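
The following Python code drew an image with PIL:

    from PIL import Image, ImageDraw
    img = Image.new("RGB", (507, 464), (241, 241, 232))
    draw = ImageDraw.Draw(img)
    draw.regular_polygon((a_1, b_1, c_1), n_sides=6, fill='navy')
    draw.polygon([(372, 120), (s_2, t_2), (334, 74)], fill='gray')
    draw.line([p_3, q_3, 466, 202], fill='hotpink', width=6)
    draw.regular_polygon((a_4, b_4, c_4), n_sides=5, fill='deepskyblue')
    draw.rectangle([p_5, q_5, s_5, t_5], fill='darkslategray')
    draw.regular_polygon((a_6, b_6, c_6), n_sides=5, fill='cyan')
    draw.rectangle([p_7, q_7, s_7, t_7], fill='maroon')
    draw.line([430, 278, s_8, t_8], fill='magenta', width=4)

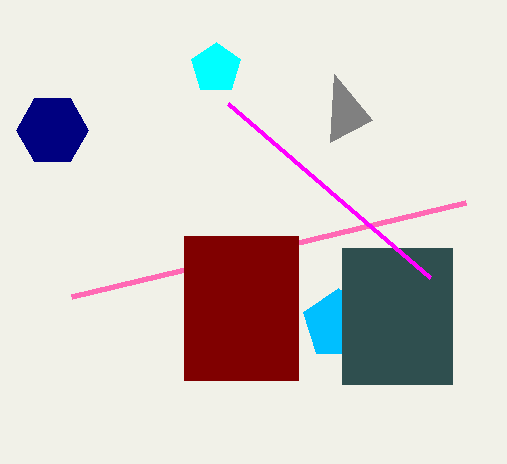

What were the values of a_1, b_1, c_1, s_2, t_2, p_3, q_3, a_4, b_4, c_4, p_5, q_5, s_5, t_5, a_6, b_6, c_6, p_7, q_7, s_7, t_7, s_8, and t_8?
a_1 = 52
b_1 = 130
c_1 = 36
s_2 = 330
t_2 = 142
p_3 = 72
q_3 = 296
a_4 = 338
b_4 = 324
c_4 = 36
p_5 = 342
q_5 = 248
s_5 = 452
t_5 = 384
a_6 = 216
b_6 = 68
c_6 = 26
p_7 = 184
q_7 = 236
s_7 = 298
t_7 = 380
s_8 = 228
t_8 = 104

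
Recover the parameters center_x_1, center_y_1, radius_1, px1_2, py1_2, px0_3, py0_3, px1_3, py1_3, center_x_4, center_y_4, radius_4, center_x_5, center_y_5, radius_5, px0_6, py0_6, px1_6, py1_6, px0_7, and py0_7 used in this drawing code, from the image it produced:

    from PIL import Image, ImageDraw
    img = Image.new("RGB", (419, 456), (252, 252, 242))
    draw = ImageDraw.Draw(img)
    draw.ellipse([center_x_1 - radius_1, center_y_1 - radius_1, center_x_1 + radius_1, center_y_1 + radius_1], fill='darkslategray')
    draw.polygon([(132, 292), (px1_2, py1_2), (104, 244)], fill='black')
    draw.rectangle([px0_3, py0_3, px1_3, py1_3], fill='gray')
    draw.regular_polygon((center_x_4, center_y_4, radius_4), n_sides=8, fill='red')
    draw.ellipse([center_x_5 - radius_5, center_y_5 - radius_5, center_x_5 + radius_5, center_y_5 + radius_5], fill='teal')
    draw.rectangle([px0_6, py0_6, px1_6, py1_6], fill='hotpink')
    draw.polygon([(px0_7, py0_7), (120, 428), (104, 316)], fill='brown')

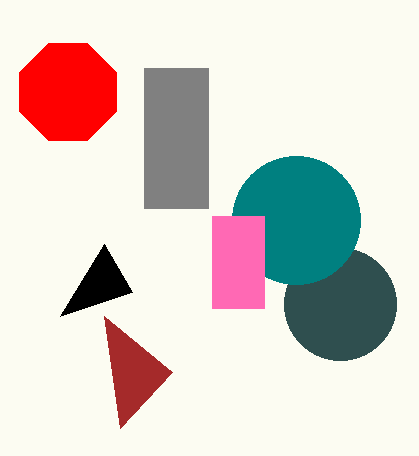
center_x_1 = 340
center_y_1 = 304
radius_1 = 56
px1_2 = 60
py1_2 = 316
px0_3 = 144
py0_3 = 68
px1_3 = 208
py1_3 = 208
center_x_4 = 68
center_y_4 = 92
radius_4 = 52
center_x_5 = 296
center_y_5 = 220
radius_5 = 64
px0_6 = 212
py0_6 = 216
px1_6 = 264
py1_6 = 308
px0_7 = 172
py0_7 = 372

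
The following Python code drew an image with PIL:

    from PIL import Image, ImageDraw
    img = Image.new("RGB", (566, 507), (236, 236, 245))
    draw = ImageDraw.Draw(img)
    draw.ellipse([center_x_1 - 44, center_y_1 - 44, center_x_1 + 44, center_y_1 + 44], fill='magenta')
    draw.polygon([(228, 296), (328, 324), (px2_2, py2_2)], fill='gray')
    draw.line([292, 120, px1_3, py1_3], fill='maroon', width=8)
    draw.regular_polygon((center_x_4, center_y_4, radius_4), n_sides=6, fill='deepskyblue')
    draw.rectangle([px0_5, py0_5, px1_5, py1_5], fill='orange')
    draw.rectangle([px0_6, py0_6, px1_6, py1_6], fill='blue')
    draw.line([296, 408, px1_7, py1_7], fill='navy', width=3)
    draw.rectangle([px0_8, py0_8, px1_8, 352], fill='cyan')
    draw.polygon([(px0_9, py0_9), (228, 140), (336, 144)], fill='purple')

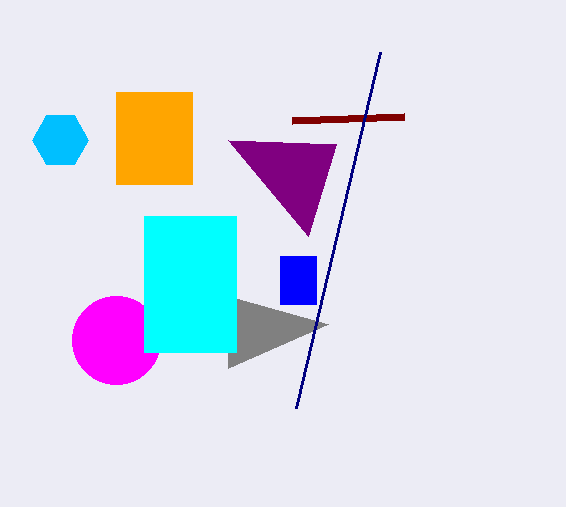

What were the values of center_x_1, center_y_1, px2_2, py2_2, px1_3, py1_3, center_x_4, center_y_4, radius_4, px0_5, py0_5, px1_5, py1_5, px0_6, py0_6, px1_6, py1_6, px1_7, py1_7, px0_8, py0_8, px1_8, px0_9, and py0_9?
center_x_1 = 116
center_y_1 = 340
px2_2 = 228
py2_2 = 368
px1_3 = 404
py1_3 = 116
center_x_4 = 60
center_y_4 = 140
radius_4 = 28
px0_5 = 116
py0_5 = 92
px1_5 = 192
py1_5 = 184
px0_6 = 280
py0_6 = 256
px1_6 = 316
py1_6 = 304
px1_7 = 380
py1_7 = 52
px0_8 = 144
py0_8 = 216
px1_8 = 236
px0_9 = 308
py0_9 = 236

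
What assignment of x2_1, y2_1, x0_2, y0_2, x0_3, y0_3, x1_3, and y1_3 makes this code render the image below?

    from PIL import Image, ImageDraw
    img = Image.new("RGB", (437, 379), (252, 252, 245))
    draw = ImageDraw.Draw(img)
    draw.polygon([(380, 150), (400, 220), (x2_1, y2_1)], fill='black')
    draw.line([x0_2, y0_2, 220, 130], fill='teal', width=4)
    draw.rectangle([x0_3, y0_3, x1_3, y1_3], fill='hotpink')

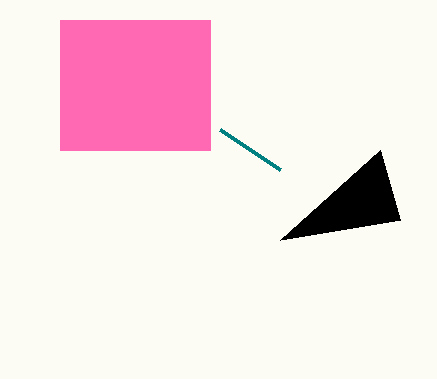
x2_1 = 280
y2_1 = 240
x0_2 = 280
y0_2 = 170
x0_3 = 60
y0_3 = 20
x1_3 = 210
y1_3 = 150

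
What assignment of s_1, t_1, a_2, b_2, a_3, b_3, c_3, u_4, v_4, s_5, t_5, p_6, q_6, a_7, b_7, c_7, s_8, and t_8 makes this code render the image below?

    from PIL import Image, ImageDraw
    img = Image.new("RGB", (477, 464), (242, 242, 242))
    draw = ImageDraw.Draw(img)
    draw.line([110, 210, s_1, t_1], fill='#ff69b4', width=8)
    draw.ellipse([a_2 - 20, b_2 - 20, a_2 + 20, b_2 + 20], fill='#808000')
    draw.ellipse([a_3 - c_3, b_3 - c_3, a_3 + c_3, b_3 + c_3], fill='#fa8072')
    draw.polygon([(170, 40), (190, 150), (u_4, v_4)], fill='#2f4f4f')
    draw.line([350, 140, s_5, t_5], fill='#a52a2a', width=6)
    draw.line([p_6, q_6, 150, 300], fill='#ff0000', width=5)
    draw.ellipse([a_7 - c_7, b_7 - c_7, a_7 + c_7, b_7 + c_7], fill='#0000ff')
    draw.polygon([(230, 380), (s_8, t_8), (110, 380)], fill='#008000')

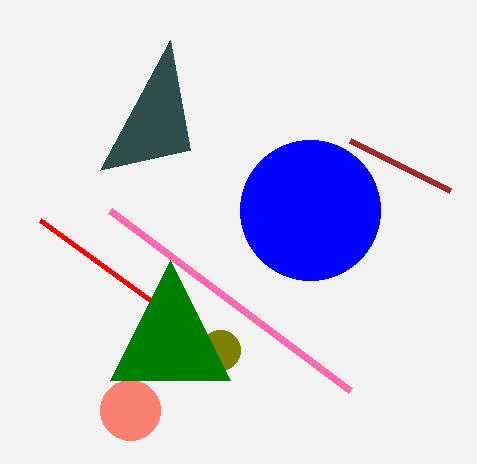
s_1 = 350
t_1 = 390
a_2 = 220
b_2 = 350
a_3 = 130
b_3 = 410
c_3 = 30
u_4 = 100
v_4 = 170
s_5 = 450
t_5 = 190
p_6 = 40
q_6 = 220
a_7 = 310
b_7 = 210
c_7 = 70
s_8 = 170
t_8 = 260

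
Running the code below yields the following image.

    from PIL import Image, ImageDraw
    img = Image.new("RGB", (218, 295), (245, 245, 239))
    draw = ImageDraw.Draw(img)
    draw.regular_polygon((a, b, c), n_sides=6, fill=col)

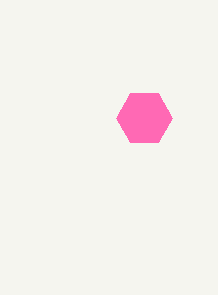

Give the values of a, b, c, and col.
a = 144; b = 118; c = 28; col = 'hotpink'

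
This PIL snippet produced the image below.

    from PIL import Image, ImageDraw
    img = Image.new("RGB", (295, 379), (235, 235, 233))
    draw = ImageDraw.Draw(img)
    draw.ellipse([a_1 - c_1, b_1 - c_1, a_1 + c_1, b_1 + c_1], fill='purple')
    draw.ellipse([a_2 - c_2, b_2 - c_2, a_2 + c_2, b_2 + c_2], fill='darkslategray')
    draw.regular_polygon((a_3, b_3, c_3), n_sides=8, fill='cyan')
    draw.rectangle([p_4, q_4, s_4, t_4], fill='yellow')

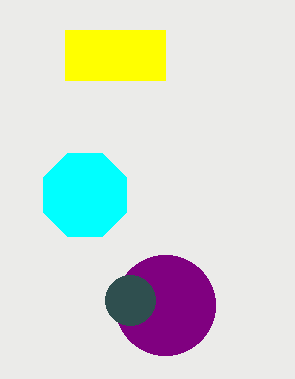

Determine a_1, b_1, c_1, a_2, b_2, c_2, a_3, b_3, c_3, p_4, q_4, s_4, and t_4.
a_1 = 165; b_1 = 305; c_1 = 50; a_2 = 130; b_2 = 300; c_2 = 25; a_3 = 85; b_3 = 195; c_3 = 45; p_4 = 65; q_4 = 30; s_4 = 165; t_4 = 80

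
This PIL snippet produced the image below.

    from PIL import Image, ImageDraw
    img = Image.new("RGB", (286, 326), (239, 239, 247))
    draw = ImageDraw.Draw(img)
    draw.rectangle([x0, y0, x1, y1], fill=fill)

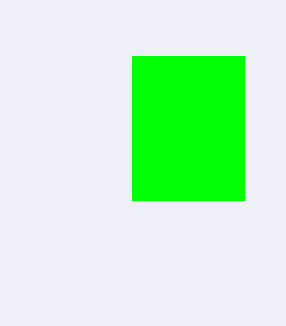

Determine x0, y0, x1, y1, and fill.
x0 = 132; y0 = 56; x1 = 244; y1 = 200; fill = 'lime'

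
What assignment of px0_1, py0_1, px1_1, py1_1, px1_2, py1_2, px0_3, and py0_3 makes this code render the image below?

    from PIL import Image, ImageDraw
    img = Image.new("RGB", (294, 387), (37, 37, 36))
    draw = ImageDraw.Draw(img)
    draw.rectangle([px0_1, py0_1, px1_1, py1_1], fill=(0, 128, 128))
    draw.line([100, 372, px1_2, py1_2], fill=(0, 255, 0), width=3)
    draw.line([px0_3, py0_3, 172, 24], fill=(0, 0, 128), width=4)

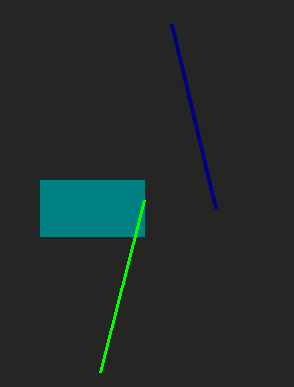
px0_1 = 40; py0_1 = 180; px1_1 = 144; py1_1 = 236; px1_2 = 144; py1_2 = 200; px0_3 = 216; py0_3 = 208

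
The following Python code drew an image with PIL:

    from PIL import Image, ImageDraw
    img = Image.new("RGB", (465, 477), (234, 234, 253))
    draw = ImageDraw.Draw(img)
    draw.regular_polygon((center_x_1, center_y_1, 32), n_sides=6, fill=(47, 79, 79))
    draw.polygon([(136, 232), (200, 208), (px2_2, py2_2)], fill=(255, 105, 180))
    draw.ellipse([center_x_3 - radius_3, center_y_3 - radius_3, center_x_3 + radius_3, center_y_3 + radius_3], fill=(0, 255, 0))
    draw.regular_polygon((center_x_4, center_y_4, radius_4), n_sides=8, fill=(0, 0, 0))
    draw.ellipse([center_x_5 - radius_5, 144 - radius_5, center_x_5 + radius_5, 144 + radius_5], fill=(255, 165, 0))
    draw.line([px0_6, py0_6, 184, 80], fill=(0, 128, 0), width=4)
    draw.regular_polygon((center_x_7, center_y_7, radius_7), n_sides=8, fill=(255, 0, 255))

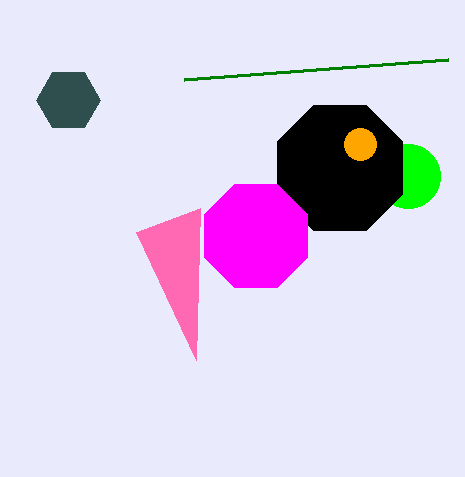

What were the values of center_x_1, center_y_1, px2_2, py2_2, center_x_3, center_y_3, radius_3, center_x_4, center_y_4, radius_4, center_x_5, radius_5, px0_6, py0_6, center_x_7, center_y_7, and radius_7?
center_x_1 = 68, center_y_1 = 100, px2_2 = 196, py2_2 = 360, center_x_3 = 408, center_y_3 = 176, radius_3 = 32, center_x_4 = 340, center_y_4 = 168, radius_4 = 68, center_x_5 = 360, radius_5 = 16, px0_6 = 448, py0_6 = 60, center_x_7 = 256, center_y_7 = 236, radius_7 = 56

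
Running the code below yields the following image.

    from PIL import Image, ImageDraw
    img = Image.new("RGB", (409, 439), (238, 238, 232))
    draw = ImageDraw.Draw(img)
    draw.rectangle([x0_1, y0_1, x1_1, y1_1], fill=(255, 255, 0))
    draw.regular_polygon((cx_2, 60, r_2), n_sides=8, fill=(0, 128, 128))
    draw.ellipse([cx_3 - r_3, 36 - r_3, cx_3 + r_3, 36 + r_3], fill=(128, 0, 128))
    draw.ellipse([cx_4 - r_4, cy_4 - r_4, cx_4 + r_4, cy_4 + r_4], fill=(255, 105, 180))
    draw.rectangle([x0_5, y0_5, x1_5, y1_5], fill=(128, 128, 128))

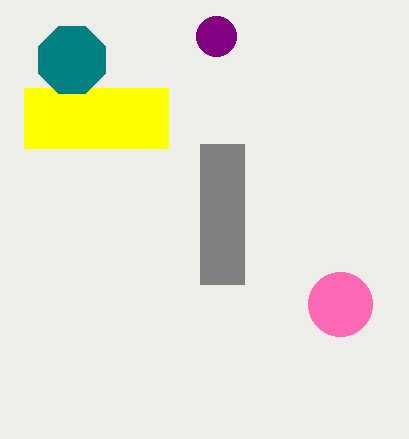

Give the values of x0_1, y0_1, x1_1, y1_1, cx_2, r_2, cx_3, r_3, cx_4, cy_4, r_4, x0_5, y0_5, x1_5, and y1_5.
x0_1 = 24; y0_1 = 88; x1_1 = 168; y1_1 = 148; cx_2 = 72; r_2 = 36; cx_3 = 216; r_3 = 20; cx_4 = 340; cy_4 = 304; r_4 = 32; x0_5 = 200; y0_5 = 144; x1_5 = 244; y1_5 = 284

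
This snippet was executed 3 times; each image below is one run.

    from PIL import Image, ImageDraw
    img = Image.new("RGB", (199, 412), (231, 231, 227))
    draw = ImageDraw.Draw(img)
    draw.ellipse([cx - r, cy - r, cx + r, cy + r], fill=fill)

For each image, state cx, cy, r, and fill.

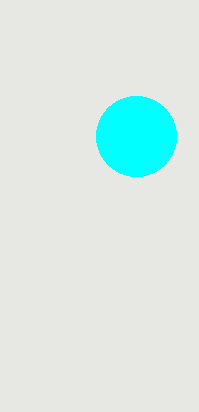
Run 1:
cx = 136, cy = 136, r = 40, fill = 'cyan'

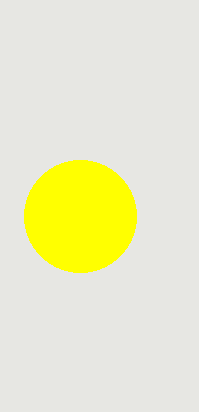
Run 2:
cx = 80
cy = 216
r = 56
fill = 'yellow'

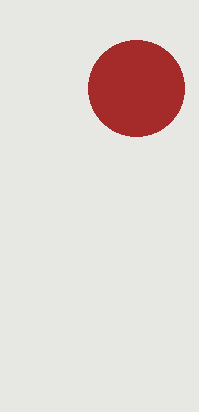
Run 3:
cx = 136
cy = 88
r = 48
fill = 'brown'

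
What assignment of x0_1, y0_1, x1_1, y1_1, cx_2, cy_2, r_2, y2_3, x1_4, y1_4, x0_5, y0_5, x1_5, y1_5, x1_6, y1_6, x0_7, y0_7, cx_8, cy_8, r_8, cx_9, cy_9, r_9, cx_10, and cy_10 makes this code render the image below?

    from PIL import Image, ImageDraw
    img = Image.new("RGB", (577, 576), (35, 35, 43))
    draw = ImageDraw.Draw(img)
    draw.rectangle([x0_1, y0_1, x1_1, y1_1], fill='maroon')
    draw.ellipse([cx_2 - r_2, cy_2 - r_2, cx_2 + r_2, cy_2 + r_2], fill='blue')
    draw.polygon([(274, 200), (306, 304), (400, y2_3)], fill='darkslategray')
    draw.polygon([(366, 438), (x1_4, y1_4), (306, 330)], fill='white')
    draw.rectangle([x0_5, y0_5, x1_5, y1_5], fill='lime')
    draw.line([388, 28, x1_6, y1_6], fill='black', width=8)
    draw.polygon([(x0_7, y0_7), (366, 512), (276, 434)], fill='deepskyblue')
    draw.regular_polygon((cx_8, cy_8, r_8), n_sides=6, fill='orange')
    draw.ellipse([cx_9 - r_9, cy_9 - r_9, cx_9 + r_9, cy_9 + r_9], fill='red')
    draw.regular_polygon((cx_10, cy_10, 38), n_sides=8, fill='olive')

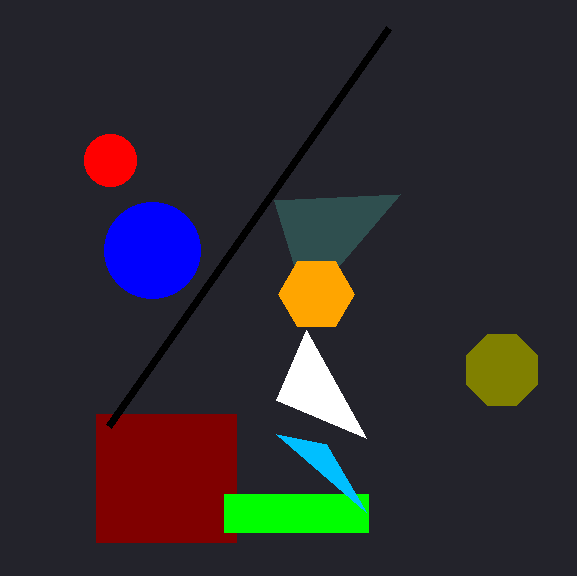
x0_1 = 96
y0_1 = 414
x1_1 = 236
y1_1 = 542
cx_2 = 152
cy_2 = 250
r_2 = 48
y2_3 = 194
x1_4 = 276
y1_4 = 400
x0_5 = 224
y0_5 = 494
x1_5 = 368
y1_5 = 532
x1_6 = 108
y1_6 = 426
x0_7 = 326
y0_7 = 444
cx_8 = 316
cy_8 = 294
r_8 = 38
cx_9 = 110
cy_9 = 160
r_9 = 26
cx_10 = 502
cy_10 = 370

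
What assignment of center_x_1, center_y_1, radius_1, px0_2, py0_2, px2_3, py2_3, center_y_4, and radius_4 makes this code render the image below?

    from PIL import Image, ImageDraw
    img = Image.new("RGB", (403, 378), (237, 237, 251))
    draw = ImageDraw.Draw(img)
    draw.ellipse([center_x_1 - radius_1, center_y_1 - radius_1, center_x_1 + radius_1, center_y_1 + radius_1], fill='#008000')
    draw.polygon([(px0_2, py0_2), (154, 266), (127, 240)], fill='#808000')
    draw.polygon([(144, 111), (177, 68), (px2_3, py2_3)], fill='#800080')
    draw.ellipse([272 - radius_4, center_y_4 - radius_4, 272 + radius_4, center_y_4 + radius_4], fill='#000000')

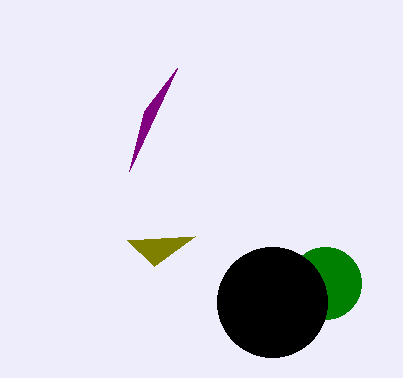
center_x_1 = 325; center_y_1 = 283; radius_1 = 36; px0_2 = 195; py0_2 = 236; px2_3 = 129; py2_3 = 171; center_y_4 = 302; radius_4 = 55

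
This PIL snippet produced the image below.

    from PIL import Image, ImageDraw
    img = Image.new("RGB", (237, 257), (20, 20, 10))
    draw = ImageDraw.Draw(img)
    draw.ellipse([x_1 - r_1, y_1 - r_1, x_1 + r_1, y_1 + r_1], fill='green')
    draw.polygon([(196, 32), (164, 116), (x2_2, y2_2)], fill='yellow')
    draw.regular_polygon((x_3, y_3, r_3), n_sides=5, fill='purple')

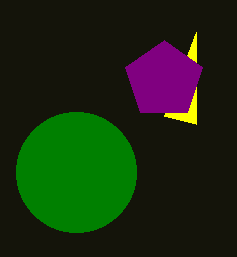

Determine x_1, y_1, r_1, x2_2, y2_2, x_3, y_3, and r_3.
x_1 = 76, y_1 = 172, r_1 = 60, x2_2 = 196, y2_2 = 124, x_3 = 164, y_3 = 80, r_3 = 40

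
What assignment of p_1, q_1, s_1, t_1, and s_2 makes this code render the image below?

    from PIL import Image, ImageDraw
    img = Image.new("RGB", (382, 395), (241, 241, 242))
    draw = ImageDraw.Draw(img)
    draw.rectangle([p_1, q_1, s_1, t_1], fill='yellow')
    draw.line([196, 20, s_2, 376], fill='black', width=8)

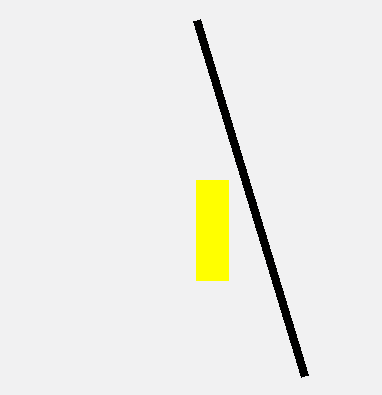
p_1 = 196
q_1 = 180
s_1 = 228
t_1 = 280
s_2 = 304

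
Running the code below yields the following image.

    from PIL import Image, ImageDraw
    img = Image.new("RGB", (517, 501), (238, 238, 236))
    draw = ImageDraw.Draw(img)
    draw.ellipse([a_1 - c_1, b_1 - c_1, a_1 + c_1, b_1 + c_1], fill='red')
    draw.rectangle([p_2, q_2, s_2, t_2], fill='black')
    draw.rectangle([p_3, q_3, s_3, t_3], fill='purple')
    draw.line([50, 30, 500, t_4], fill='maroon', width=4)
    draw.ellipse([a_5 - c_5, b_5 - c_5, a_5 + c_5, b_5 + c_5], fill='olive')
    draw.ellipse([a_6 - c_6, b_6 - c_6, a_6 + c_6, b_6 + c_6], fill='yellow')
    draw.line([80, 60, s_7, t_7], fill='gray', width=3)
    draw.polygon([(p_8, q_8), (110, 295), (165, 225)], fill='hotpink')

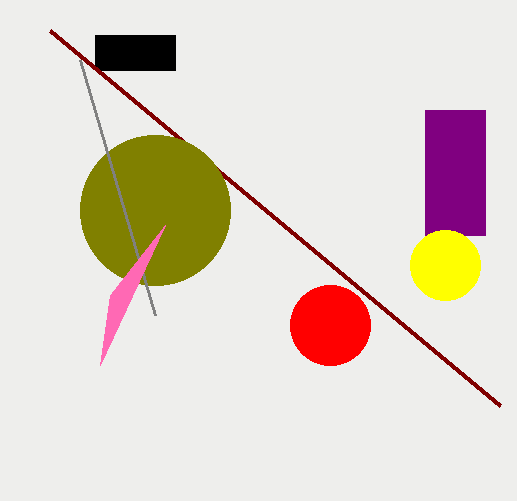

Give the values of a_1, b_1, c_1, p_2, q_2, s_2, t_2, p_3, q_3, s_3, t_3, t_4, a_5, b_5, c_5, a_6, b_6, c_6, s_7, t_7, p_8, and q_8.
a_1 = 330
b_1 = 325
c_1 = 40
p_2 = 95
q_2 = 35
s_2 = 175
t_2 = 70
p_3 = 425
q_3 = 110
s_3 = 485
t_3 = 235
t_4 = 405
a_5 = 155
b_5 = 210
c_5 = 75
a_6 = 445
b_6 = 265
c_6 = 35
s_7 = 155
t_7 = 315
p_8 = 100
q_8 = 365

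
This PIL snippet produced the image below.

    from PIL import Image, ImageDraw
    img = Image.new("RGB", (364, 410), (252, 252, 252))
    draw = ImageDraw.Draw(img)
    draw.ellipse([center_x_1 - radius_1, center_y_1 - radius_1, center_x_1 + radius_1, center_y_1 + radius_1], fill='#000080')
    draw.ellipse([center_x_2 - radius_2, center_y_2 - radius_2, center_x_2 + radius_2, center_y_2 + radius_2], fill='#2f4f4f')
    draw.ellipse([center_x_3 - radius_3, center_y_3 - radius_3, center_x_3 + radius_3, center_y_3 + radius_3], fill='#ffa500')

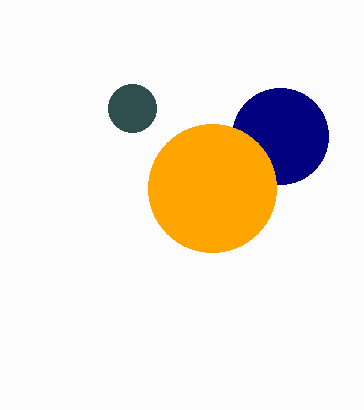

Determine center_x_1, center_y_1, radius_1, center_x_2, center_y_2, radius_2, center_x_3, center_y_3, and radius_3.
center_x_1 = 280; center_y_1 = 136; radius_1 = 48; center_x_2 = 132; center_y_2 = 108; radius_2 = 24; center_x_3 = 212; center_y_3 = 188; radius_3 = 64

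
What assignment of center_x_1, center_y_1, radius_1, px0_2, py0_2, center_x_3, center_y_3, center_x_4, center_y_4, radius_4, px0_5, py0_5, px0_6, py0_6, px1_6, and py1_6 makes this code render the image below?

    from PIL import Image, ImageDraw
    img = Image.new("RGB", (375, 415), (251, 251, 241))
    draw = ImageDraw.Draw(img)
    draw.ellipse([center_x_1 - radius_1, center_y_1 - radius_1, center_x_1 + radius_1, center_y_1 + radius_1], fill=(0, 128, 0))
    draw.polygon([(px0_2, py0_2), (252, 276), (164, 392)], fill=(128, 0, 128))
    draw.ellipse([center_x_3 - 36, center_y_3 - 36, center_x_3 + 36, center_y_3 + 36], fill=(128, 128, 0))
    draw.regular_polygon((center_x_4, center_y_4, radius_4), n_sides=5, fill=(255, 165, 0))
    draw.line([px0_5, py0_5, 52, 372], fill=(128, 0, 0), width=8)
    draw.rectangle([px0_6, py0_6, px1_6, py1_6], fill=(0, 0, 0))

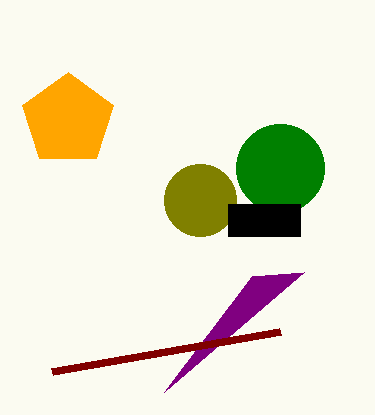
center_x_1 = 280, center_y_1 = 168, radius_1 = 44, px0_2 = 304, py0_2 = 272, center_x_3 = 200, center_y_3 = 200, center_x_4 = 68, center_y_4 = 120, radius_4 = 48, px0_5 = 280, py0_5 = 332, px0_6 = 228, py0_6 = 204, px1_6 = 300, py1_6 = 236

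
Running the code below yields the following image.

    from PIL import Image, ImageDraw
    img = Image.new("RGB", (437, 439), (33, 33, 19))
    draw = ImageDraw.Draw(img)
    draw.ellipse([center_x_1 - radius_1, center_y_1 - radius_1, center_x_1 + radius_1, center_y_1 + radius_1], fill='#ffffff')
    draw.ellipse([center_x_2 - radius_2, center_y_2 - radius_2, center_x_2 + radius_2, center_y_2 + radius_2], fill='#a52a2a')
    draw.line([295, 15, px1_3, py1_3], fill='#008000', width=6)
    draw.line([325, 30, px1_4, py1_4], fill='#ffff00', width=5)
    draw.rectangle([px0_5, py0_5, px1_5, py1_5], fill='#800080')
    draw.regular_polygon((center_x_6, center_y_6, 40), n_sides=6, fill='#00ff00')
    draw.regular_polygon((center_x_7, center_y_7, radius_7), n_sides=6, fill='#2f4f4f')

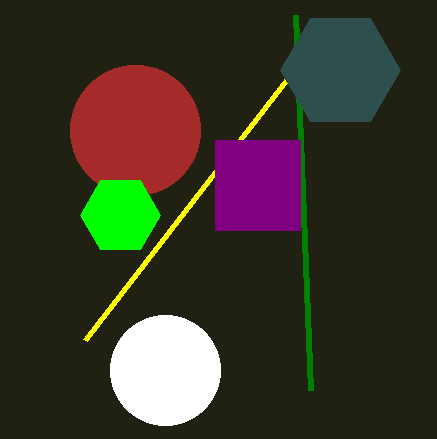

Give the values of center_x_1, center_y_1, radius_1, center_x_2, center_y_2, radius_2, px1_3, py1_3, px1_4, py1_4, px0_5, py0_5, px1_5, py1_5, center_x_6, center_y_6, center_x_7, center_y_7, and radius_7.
center_x_1 = 165; center_y_1 = 370; radius_1 = 55; center_x_2 = 135; center_y_2 = 130; radius_2 = 65; px1_3 = 310; py1_3 = 390; px1_4 = 85; py1_4 = 340; px0_5 = 215; py0_5 = 140; px1_5 = 300; py1_5 = 230; center_x_6 = 120; center_y_6 = 215; center_x_7 = 340; center_y_7 = 70; radius_7 = 60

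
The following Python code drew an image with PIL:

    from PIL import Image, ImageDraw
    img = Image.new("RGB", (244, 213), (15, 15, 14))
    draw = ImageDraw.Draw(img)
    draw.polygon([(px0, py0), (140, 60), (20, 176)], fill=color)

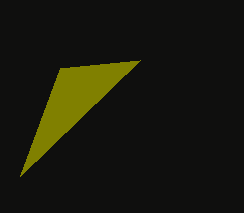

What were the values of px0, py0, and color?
px0 = 60
py0 = 68
color = 'olive'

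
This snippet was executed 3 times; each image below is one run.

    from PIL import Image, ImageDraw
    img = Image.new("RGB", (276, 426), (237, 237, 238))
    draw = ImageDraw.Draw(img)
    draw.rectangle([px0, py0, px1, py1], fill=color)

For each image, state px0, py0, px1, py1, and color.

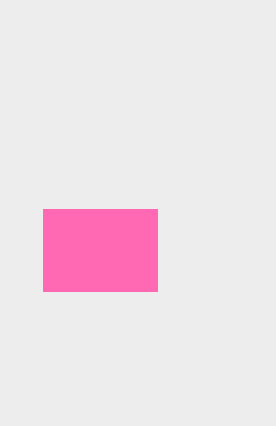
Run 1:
px0 = 43; py0 = 209; px1 = 157; py1 = 291; color = 'hotpink'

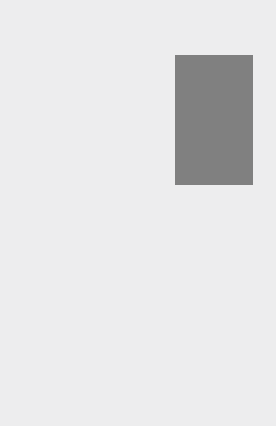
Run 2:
px0 = 175; py0 = 55; px1 = 252; py1 = 184; color = 'gray'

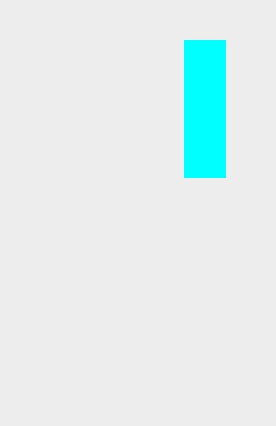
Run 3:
px0 = 184, py0 = 40, px1 = 225, py1 = 177, color = 'cyan'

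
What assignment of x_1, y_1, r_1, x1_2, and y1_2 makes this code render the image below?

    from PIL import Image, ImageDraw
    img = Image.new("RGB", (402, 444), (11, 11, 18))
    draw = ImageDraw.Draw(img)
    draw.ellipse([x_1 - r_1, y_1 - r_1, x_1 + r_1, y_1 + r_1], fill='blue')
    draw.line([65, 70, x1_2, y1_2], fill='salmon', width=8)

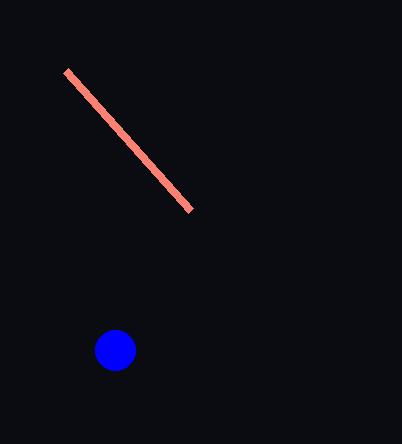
x_1 = 115, y_1 = 350, r_1 = 20, x1_2 = 190, y1_2 = 210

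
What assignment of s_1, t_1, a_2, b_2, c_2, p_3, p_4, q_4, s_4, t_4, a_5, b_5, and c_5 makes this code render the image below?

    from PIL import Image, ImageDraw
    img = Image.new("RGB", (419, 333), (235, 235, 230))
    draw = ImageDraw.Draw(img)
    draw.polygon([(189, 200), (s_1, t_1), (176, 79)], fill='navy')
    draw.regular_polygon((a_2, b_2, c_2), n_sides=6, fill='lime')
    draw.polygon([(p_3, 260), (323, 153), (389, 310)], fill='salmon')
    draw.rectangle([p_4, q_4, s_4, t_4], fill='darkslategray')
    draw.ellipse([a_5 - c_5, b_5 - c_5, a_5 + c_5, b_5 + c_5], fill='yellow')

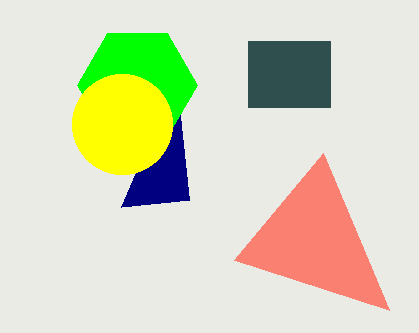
s_1 = 121, t_1 = 207, a_2 = 137, b_2 = 85, c_2 = 60, p_3 = 234, p_4 = 248, q_4 = 41, s_4 = 330, t_4 = 107, a_5 = 122, b_5 = 124, c_5 = 50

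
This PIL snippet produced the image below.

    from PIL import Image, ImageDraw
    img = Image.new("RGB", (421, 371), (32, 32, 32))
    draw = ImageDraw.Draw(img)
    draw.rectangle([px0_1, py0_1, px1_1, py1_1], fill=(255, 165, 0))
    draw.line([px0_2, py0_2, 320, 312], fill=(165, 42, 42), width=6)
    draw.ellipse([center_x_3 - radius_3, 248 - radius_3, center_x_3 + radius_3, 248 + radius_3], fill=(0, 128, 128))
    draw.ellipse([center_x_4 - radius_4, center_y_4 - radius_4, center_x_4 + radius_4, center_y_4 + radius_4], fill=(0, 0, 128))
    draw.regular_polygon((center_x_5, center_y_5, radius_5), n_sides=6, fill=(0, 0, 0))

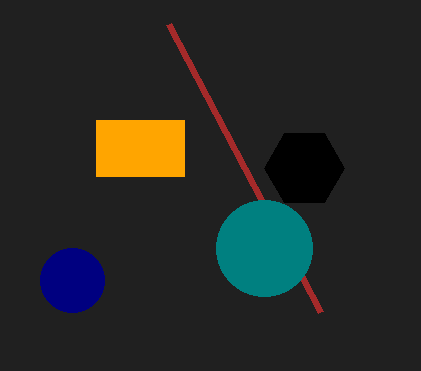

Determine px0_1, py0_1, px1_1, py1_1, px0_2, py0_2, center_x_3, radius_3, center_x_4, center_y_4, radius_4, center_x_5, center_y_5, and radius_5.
px0_1 = 96, py0_1 = 120, px1_1 = 184, py1_1 = 176, px0_2 = 168, py0_2 = 24, center_x_3 = 264, radius_3 = 48, center_x_4 = 72, center_y_4 = 280, radius_4 = 32, center_x_5 = 304, center_y_5 = 168, radius_5 = 40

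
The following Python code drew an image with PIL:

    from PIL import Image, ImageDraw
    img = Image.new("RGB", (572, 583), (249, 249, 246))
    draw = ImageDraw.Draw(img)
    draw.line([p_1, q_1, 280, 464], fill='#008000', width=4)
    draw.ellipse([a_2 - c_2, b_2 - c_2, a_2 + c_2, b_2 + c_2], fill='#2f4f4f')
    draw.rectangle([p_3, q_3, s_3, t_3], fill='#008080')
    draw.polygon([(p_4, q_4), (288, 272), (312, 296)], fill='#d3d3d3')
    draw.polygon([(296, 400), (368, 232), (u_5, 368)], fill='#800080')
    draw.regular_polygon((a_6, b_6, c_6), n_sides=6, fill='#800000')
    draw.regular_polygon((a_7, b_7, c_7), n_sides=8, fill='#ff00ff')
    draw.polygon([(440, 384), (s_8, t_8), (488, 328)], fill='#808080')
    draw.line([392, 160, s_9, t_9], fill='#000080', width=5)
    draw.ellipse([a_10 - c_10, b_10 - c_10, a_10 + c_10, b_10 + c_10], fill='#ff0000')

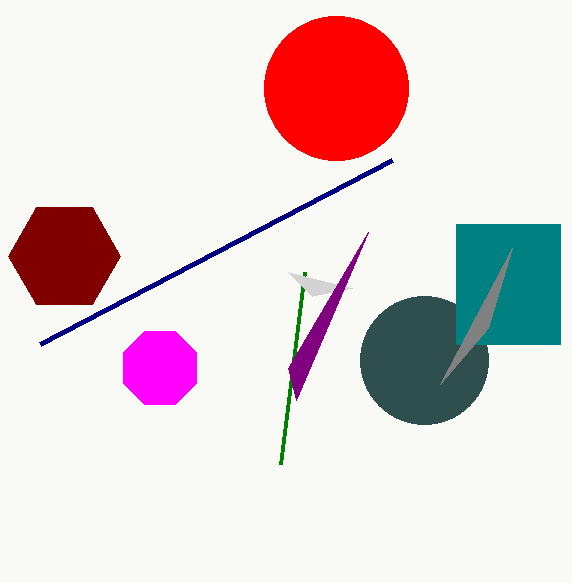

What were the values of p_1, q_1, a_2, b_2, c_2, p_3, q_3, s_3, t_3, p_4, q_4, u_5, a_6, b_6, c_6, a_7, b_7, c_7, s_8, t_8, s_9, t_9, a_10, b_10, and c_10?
p_1 = 304; q_1 = 272; a_2 = 424; b_2 = 360; c_2 = 64; p_3 = 456; q_3 = 224; s_3 = 560; t_3 = 344; p_4 = 352; q_4 = 288; u_5 = 288; a_6 = 64; b_6 = 256; c_6 = 56; a_7 = 160; b_7 = 368; c_7 = 40; s_8 = 512; t_8 = 248; s_9 = 40; t_9 = 344; a_10 = 336; b_10 = 88; c_10 = 72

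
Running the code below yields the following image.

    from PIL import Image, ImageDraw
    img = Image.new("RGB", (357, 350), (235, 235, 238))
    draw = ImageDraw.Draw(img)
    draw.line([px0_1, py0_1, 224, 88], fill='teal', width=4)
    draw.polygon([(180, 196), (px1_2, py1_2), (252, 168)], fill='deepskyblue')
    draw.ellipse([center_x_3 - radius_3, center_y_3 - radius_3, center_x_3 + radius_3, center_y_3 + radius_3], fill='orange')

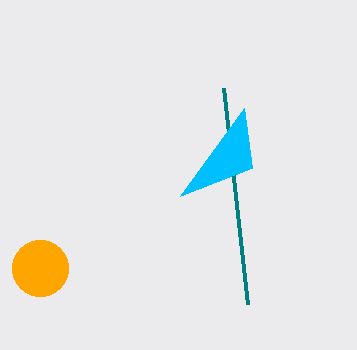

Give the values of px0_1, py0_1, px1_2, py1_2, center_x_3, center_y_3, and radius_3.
px0_1 = 248, py0_1 = 304, px1_2 = 244, py1_2 = 108, center_x_3 = 40, center_y_3 = 268, radius_3 = 28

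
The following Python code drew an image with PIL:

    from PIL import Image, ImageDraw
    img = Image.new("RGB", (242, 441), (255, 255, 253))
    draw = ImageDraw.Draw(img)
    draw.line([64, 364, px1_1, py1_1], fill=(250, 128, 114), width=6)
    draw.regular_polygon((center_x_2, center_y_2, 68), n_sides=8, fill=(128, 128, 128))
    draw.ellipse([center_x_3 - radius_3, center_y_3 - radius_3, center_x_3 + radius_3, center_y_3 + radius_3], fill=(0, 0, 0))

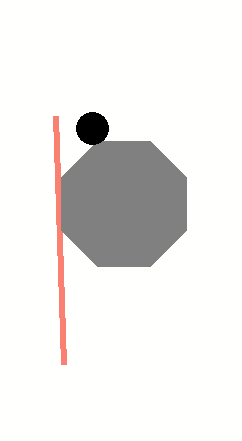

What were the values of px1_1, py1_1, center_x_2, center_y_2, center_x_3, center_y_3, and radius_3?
px1_1 = 56
py1_1 = 116
center_x_2 = 124
center_y_2 = 204
center_x_3 = 92
center_y_3 = 128
radius_3 = 16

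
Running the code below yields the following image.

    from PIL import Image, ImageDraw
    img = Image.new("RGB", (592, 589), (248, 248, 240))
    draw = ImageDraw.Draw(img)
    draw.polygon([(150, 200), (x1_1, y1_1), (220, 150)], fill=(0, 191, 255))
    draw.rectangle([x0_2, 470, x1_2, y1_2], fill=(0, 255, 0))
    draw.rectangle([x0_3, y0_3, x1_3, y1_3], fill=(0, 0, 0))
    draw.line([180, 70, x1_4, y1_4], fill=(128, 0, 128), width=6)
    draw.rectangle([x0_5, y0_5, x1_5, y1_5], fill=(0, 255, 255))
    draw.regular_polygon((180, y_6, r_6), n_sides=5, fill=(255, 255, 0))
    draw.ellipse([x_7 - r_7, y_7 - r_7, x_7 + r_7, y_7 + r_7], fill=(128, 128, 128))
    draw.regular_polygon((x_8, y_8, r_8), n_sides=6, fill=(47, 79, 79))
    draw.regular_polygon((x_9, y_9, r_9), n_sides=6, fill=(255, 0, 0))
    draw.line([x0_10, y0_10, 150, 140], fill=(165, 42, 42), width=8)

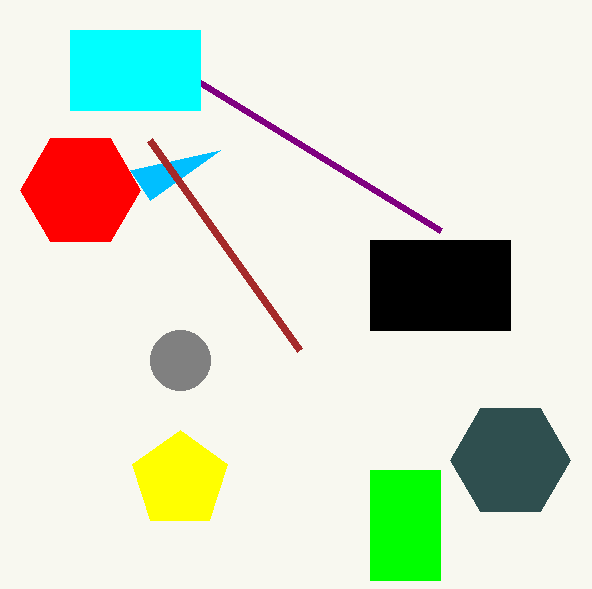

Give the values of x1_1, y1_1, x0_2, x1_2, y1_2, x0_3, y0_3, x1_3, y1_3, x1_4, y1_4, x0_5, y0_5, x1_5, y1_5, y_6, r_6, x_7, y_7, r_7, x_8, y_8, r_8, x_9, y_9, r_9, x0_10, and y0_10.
x1_1 = 130
y1_1 = 170
x0_2 = 370
x1_2 = 440
y1_2 = 580
x0_3 = 370
y0_3 = 240
x1_3 = 510
y1_3 = 330
x1_4 = 440
y1_4 = 230
x0_5 = 70
y0_5 = 30
x1_5 = 200
y1_5 = 110
y_6 = 480
r_6 = 50
x_7 = 180
y_7 = 360
r_7 = 30
x_8 = 510
y_8 = 460
r_8 = 60
x_9 = 80
y_9 = 190
r_9 = 60
x0_10 = 300
y0_10 = 350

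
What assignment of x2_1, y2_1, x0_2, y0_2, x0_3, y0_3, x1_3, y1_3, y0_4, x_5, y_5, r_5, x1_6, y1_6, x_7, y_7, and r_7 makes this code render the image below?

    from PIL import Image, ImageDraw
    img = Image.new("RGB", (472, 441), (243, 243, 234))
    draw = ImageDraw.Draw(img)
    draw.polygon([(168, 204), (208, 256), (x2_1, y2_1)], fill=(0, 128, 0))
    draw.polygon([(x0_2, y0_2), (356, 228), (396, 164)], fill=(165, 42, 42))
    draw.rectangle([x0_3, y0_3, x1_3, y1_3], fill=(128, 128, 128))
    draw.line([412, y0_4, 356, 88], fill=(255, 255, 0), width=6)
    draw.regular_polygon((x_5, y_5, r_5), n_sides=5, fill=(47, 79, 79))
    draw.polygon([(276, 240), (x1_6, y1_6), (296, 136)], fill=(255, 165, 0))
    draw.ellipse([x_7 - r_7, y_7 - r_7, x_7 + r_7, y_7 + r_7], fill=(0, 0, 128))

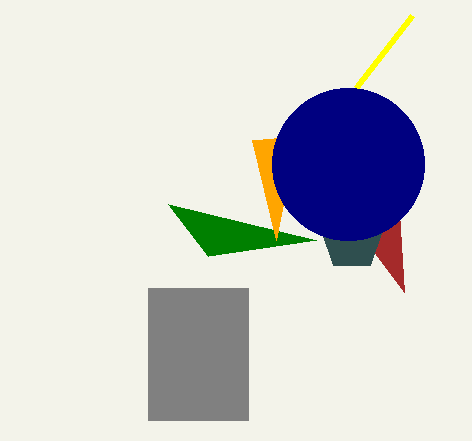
x2_1 = 316, y2_1 = 240, x0_2 = 404, y0_2 = 292, x0_3 = 148, y0_3 = 288, x1_3 = 248, y1_3 = 420, y0_4 = 16, x_5 = 352, y_5 = 240, r_5 = 32, x1_6 = 252, y1_6 = 140, x_7 = 348, y_7 = 164, r_7 = 76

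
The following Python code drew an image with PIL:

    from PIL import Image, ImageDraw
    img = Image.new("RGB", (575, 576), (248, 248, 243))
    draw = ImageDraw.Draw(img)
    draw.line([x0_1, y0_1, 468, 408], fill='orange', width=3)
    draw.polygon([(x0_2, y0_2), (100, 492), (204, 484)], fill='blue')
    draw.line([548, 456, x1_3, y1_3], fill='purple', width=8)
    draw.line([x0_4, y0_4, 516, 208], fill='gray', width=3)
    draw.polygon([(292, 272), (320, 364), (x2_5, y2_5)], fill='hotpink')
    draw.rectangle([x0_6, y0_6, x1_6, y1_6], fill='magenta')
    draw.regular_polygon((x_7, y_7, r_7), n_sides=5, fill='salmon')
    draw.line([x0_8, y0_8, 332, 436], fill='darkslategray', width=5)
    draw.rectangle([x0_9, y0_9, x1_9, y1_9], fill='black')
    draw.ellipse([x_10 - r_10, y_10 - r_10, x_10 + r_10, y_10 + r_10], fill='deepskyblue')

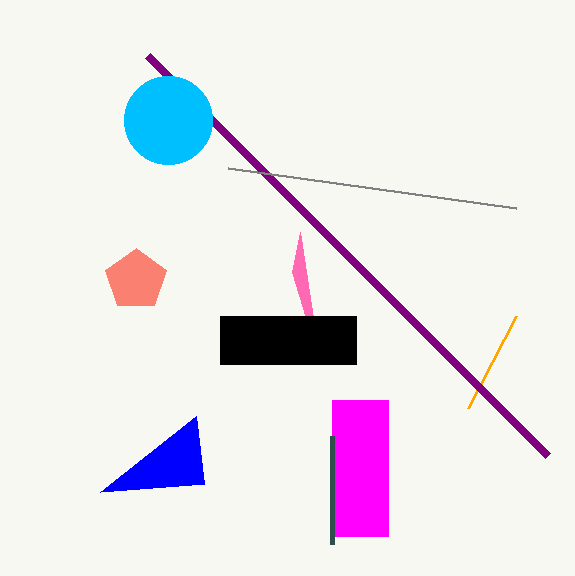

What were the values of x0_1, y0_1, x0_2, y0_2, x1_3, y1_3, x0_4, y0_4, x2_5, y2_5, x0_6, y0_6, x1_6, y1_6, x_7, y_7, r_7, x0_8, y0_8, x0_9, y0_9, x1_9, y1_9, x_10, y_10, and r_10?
x0_1 = 516; y0_1 = 316; x0_2 = 196; y0_2 = 416; x1_3 = 148; y1_3 = 56; x0_4 = 228; y0_4 = 168; x2_5 = 300; y2_5 = 232; x0_6 = 332; y0_6 = 400; x1_6 = 388; y1_6 = 536; x_7 = 136; y_7 = 280; r_7 = 32; x0_8 = 332; y0_8 = 544; x0_9 = 220; y0_9 = 316; x1_9 = 356; y1_9 = 364; x_10 = 168; y_10 = 120; r_10 = 44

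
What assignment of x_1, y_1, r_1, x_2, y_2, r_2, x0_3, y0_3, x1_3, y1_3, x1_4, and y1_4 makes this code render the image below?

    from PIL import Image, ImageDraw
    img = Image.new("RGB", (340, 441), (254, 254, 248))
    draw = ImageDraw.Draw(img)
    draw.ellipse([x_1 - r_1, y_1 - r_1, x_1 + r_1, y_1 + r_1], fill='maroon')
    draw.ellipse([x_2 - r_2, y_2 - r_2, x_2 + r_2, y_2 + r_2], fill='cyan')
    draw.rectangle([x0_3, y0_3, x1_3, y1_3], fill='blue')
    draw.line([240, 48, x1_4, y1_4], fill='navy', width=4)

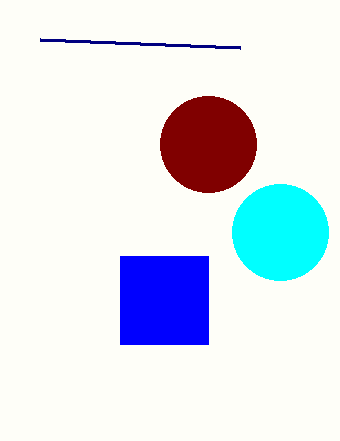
x_1 = 208
y_1 = 144
r_1 = 48
x_2 = 280
y_2 = 232
r_2 = 48
x0_3 = 120
y0_3 = 256
x1_3 = 208
y1_3 = 344
x1_4 = 40
y1_4 = 40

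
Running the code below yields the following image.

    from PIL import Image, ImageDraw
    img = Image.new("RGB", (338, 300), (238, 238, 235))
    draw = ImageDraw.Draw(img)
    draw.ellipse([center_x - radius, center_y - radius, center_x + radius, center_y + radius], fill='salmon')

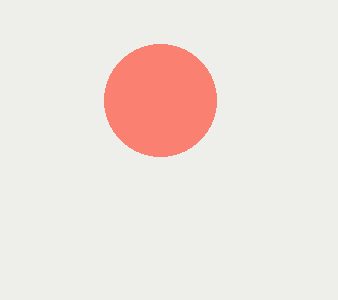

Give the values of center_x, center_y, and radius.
center_x = 160; center_y = 100; radius = 56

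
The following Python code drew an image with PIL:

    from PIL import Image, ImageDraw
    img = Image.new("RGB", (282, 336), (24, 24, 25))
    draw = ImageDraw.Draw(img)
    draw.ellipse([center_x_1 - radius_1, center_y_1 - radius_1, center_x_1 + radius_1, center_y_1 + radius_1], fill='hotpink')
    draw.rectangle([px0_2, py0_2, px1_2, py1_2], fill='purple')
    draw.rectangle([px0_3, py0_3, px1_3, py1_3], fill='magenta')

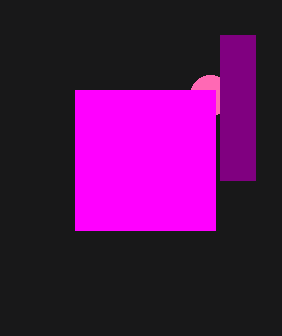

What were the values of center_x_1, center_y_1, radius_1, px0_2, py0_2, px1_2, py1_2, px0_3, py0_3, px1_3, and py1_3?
center_x_1 = 210, center_y_1 = 95, radius_1 = 20, px0_2 = 220, py0_2 = 35, px1_2 = 255, py1_2 = 180, px0_3 = 75, py0_3 = 90, px1_3 = 215, py1_3 = 230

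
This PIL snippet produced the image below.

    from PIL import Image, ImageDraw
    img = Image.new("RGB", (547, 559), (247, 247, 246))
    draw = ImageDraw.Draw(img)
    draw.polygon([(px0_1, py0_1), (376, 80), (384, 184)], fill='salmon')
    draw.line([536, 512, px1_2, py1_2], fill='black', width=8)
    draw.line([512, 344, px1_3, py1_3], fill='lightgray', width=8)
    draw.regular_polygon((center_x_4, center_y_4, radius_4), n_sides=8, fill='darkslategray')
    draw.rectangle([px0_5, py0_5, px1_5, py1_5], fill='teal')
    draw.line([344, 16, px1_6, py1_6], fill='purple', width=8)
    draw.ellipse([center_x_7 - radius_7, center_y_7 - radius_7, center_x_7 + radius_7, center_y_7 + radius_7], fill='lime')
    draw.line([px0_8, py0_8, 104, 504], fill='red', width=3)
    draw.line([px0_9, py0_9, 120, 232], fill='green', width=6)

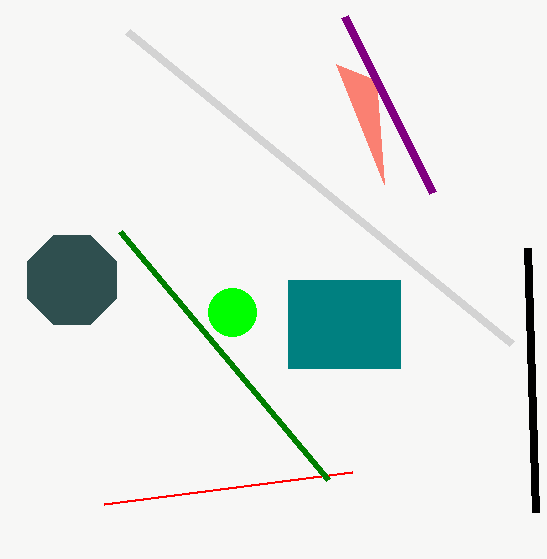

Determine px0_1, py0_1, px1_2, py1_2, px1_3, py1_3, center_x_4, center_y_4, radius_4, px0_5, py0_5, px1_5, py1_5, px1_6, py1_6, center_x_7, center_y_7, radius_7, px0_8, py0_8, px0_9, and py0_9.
px0_1 = 336, py0_1 = 64, px1_2 = 528, py1_2 = 248, px1_3 = 128, py1_3 = 32, center_x_4 = 72, center_y_4 = 280, radius_4 = 48, px0_5 = 288, py0_5 = 280, px1_5 = 400, py1_5 = 368, px1_6 = 432, py1_6 = 192, center_x_7 = 232, center_y_7 = 312, radius_7 = 24, px0_8 = 352, py0_8 = 472, px0_9 = 328, py0_9 = 480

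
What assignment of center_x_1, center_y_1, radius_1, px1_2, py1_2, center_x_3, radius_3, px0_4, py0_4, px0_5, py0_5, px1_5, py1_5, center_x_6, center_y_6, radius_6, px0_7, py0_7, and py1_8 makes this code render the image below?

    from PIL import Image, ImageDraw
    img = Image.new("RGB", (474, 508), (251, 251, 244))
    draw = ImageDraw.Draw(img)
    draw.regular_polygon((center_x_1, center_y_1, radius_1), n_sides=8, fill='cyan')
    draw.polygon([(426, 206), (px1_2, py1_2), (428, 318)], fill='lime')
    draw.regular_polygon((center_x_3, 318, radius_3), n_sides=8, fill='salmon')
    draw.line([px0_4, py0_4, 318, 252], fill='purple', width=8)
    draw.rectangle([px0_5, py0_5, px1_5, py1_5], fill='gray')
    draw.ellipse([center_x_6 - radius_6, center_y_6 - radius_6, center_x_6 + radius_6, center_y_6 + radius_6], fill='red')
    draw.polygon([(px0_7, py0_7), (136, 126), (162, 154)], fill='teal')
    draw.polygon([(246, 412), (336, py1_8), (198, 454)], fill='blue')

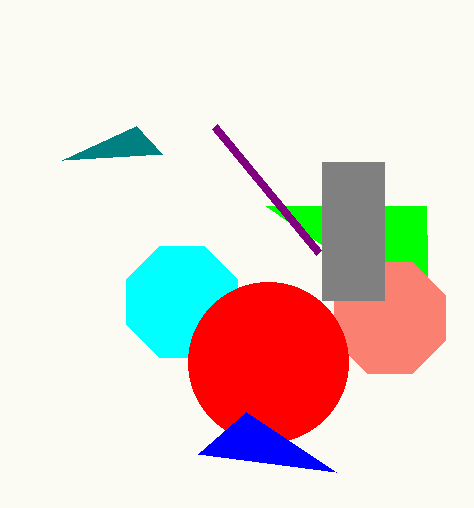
center_x_1 = 182
center_y_1 = 302
radius_1 = 60
px1_2 = 266
py1_2 = 206
center_x_3 = 390
radius_3 = 60
px0_4 = 214
py0_4 = 126
px0_5 = 322
py0_5 = 162
px1_5 = 384
py1_5 = 300
center_x_6 = 268
center_y_6 = 362
radius_6 = 80
px0_7 = 62
py0_7 = 160
py1_8 = 472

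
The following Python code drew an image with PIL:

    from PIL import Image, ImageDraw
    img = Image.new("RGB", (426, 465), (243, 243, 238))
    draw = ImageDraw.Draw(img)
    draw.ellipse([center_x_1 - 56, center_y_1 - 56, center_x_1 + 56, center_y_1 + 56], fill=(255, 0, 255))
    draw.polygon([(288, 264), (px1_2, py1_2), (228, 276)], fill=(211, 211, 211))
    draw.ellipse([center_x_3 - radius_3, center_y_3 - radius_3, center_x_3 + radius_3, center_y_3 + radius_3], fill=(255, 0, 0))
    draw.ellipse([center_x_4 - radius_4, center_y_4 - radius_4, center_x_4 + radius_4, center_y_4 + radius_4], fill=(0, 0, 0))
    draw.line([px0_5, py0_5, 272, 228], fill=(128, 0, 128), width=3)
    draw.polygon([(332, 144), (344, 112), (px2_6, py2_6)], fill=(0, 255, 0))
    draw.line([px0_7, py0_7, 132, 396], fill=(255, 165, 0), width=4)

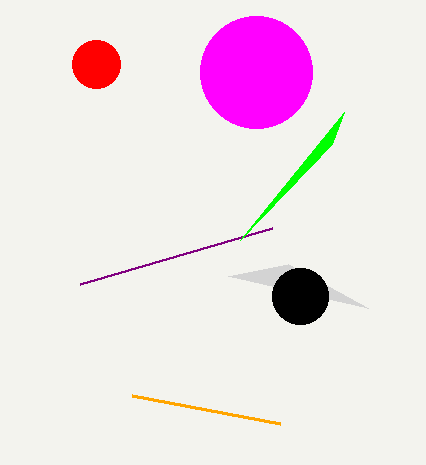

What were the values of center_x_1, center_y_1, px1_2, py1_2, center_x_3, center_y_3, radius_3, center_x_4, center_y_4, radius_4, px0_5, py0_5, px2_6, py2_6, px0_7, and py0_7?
center_x_1 = 256; center_y_1 = 72; px1_2 = 368; py1_2 = 308; center_x_3 = 96; center_y_3 = 64; radius_3 = 24; center_x_4 = 300; center_y_4 = 296; radius_4 = 28; px0_5 = 80; py0_5 = 284; px2_6 = 240; py2_6 = 240; px0_7 = 280; py0_7 = 424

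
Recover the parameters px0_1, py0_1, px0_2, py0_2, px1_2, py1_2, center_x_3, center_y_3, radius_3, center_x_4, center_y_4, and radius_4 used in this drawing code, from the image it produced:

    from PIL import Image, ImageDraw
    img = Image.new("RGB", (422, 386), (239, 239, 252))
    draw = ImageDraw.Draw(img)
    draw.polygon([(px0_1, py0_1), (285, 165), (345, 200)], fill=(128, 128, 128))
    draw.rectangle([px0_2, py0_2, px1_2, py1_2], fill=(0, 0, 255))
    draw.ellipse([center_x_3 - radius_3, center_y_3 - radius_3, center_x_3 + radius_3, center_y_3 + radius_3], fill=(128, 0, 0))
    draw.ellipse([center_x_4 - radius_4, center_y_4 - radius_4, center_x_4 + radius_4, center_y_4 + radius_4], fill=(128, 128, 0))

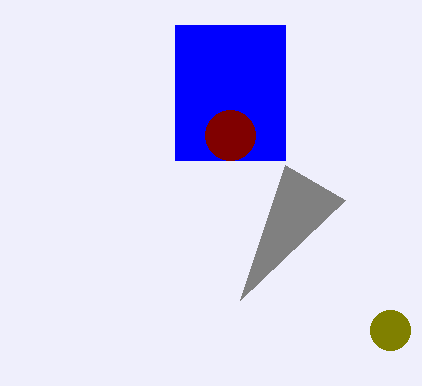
px0_1 = 240, py0_1 = 300, px0_2 = 175, py0_2 = 25, px1_2 = 285, py1_2 = 160, center_x_3 = 230, center_y_3 = 135, radius_3 = 25, center_x_4 = 390, center_y_4 = 330, radius_4 = 20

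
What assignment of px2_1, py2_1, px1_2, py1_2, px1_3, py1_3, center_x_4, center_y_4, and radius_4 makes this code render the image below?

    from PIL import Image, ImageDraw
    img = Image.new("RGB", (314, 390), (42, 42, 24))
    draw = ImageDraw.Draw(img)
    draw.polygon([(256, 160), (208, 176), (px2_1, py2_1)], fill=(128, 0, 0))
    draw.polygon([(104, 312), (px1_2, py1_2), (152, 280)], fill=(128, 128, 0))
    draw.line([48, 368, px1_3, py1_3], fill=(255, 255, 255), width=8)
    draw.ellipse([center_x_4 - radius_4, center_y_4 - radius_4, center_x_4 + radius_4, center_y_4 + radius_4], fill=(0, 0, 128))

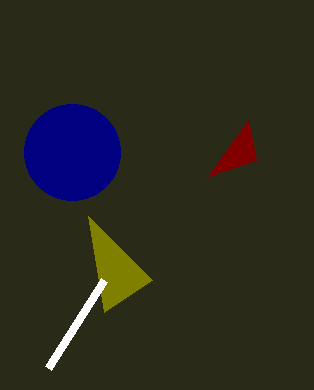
px2_1 = 248
py2_1 = 120
px1_2 = 88
py1_2 = 216
px1_3 = 104
py1_3 = 280
center_x_4 = 72
center_y_4 = 152
radius_4 = 48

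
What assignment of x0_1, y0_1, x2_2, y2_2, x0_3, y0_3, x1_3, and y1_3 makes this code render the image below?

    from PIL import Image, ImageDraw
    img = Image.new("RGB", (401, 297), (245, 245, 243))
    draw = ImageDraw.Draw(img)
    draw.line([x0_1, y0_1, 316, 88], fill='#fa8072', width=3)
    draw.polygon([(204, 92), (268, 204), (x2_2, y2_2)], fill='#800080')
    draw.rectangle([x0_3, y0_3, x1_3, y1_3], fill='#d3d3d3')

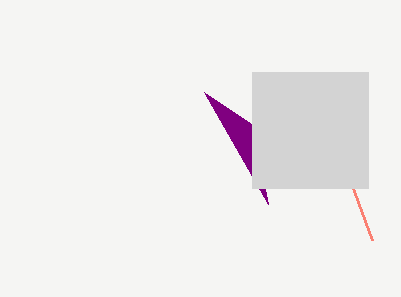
x0_1 = 372
y0_1 = 240
x2_2 = 252
y2_2 = 124
x0_3 = 252
y0_3 = 72
x1_3 = 368
y1_3 = 188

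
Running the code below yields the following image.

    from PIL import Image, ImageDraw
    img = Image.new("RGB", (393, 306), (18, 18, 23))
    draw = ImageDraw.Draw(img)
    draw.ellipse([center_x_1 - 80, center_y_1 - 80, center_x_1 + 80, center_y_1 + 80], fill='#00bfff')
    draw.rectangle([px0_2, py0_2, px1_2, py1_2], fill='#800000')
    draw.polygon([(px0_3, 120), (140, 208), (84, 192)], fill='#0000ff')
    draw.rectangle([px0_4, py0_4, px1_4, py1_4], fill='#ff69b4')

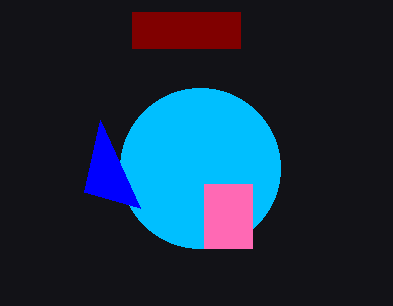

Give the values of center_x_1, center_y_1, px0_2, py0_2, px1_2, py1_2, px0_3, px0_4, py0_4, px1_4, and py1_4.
center_x_1 = 200, center_y_1 = 168, px0_2 = 132, py0_2 = 12, px1_2 = 240, py1_2 = 48, px0_3 = 100, px0_4 = 204, py0_4 = 184, px1_4 = 252, py1_4 = 248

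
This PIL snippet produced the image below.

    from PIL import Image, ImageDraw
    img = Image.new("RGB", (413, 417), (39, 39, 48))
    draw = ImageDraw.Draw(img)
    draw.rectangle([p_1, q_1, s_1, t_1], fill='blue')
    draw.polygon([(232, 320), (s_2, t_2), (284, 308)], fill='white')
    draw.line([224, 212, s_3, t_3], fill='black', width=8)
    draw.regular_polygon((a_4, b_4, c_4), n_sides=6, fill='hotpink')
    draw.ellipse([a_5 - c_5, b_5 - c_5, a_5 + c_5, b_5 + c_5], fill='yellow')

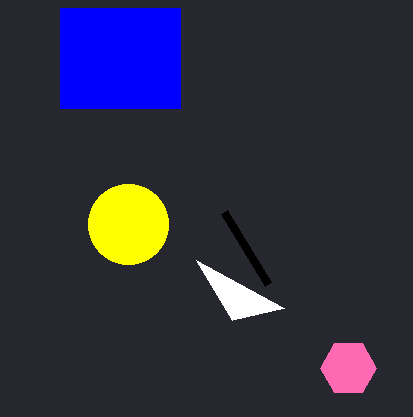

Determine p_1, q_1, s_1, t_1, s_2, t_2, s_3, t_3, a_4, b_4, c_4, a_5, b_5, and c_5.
p_1 = 60
q_1 = 8
s_1 = 180
t_1 = 108
s_2 = 196
t_2 = 260
s_3 = 268
t_3 = 284
a_4 = 348
b_4 = 368
c_4 = 28
a_5 = 128
b_5 = 224
c_5 = 40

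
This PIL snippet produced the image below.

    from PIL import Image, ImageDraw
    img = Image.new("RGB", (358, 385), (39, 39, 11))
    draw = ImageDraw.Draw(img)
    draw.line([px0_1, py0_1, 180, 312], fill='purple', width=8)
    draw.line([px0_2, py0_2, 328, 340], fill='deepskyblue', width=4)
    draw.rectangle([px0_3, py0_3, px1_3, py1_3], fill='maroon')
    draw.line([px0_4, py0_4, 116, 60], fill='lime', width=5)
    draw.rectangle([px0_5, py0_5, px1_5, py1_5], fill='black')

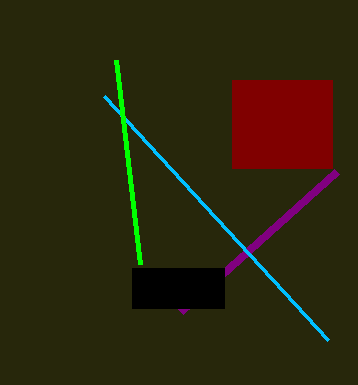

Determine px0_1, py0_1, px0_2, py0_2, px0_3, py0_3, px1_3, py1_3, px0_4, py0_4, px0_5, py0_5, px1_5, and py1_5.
px0_1 = 336, py0_1 = 172, px0_2 = 104, py0_2 = 96, px0_3 = 232, py0_3 = 80, px1_3 = 332, py1_3 = 168, px0_4 = 140, py0_4 = 264, px0_5 = 132, py0_5 = 268, px1_5 = 224, py1_5 = 308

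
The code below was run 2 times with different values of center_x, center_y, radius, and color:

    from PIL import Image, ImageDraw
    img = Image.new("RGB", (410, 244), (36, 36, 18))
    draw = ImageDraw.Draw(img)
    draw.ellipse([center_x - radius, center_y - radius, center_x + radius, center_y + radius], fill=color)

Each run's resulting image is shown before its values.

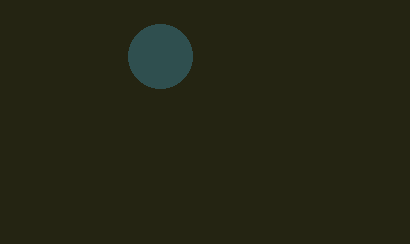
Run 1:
center_x = 160; center_y = 56; radius = 32; color = 'darkslategray'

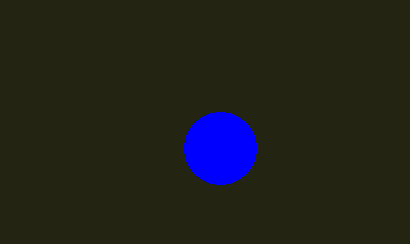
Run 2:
center_x = 220; center_y = 148; radius = 36; color = 'blue'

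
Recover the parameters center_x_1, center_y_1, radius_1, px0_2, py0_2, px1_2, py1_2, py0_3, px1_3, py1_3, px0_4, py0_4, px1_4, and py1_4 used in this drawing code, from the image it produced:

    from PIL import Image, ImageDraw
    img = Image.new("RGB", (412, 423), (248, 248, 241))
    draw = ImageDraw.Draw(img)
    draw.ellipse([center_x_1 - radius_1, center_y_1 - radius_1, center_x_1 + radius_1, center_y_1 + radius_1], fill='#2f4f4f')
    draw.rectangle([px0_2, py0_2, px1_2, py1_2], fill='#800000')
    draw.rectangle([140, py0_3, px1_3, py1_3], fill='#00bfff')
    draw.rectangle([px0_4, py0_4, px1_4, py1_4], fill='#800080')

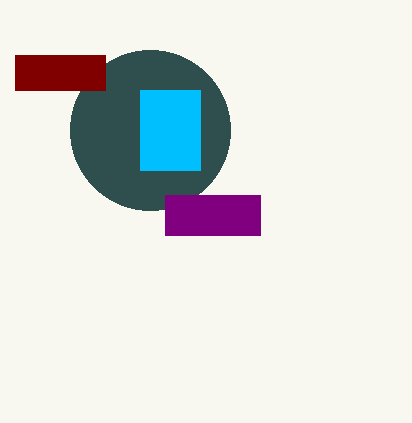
center_x_1 = 150, center_y_1 = 130, radius_1 = 80, px0_2 = 15, py0_2 = 55, px1_2 = 105, py1_2 = 90, py0_3 = 90, px1_3 = 200, py1_3 = 170, px0_4 = 165, py0_4 = 195, px1_4 = 260, py1_4 = 235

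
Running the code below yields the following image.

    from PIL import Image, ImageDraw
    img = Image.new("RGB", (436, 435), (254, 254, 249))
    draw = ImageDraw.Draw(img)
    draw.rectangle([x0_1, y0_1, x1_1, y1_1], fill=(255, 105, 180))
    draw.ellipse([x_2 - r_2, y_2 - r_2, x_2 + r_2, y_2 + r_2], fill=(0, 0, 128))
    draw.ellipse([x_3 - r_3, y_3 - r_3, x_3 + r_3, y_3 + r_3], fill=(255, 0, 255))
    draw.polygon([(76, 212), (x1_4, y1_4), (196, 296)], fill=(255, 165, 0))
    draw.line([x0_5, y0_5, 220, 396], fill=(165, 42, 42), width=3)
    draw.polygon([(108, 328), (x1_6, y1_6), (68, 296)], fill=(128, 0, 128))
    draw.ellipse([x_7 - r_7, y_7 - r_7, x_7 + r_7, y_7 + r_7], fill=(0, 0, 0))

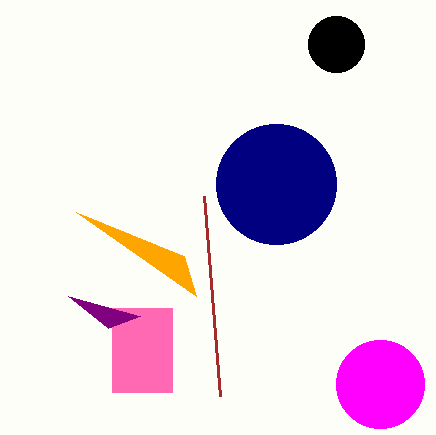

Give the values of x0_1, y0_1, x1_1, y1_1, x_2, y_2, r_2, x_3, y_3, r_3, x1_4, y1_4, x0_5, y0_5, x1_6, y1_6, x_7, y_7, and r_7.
x0_1 = 112; y0_1 = 308; x1_1 = 172; y1_1 = 392; x_2 = 276; y_2 = 184; r_2 = 60; x_3 = 380; y_3 = 384; r_3 = 44; x1_4 = 184; y1_4 = 256; x0_5 = 204; y0_5 = 196; x1_6 = 140; y1_6 = 316; x_7 = 336; y_7 = 44; r_7 = 28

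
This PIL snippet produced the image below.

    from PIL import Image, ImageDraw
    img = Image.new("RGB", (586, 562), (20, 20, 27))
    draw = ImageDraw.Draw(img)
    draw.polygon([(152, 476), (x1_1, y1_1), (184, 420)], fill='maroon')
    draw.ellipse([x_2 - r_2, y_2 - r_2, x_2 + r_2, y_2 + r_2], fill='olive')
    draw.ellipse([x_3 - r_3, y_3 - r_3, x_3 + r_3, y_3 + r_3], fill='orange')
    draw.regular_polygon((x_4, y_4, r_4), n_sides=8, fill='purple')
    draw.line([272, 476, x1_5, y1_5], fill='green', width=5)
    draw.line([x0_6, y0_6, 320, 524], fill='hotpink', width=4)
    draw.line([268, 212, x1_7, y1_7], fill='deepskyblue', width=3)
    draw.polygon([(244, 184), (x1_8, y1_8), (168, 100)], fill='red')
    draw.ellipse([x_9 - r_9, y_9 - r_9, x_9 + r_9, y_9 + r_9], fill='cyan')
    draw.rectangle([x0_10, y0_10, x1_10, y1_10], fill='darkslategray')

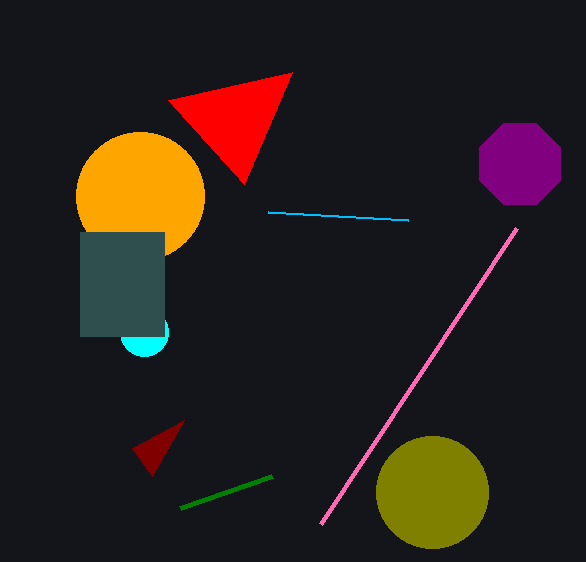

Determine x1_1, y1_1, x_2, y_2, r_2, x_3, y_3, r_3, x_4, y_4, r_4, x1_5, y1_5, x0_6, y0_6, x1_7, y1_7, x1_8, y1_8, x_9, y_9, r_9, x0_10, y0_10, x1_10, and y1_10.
x1_1 = 132, y1_1 = 448, x_2 = 432, y_2 = 492, r_2 = 56, x_3 = 140, y_3 = 196, r_3 = 64, x_4 = 520, y_4 = 164, r_4 = 44, x1_5 = 180, y1_5 = 508, x0_6 = 516, y0_6 = 228, x1_7 = 408, y1_7 = 220, x1_8 = 292, y1_8 = 72, x_9 = 144, y_9 = 332, r_9 = 24, x0_10 = 80, y0_10 = 232, x1_10 = 164, y1_10 = 336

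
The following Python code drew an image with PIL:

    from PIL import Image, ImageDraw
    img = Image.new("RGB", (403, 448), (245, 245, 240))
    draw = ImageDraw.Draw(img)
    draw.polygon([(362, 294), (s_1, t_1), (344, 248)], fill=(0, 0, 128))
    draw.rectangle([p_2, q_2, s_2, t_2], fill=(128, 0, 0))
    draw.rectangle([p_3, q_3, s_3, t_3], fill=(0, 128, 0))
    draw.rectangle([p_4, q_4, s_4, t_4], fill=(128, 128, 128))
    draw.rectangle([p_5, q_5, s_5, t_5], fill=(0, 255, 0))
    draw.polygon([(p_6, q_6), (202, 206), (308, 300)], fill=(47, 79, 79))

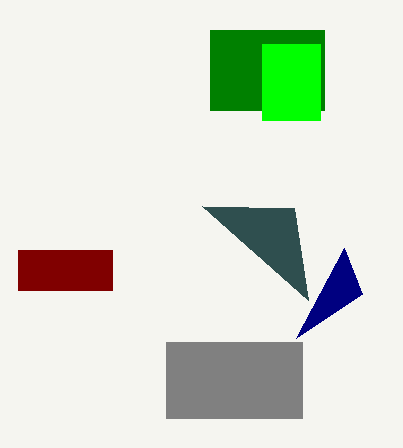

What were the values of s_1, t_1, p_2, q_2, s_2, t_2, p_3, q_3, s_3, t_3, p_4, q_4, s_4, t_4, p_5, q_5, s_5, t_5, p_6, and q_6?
s_1 = 296; t_1 = 338; p_2 = 18; q_2 = 250; s_2 = 112; t_2 = 290; p_3 = 210; q_3 = 30; s_3 = 324; t_3 = 110; p_4 = 166; q_4 = 342; s_4 = 302; t_4 = 418; p_5 = 262; q_5 = 44; s_5 = 320; t_5 = 120; p_6 = 294; q_6 = 208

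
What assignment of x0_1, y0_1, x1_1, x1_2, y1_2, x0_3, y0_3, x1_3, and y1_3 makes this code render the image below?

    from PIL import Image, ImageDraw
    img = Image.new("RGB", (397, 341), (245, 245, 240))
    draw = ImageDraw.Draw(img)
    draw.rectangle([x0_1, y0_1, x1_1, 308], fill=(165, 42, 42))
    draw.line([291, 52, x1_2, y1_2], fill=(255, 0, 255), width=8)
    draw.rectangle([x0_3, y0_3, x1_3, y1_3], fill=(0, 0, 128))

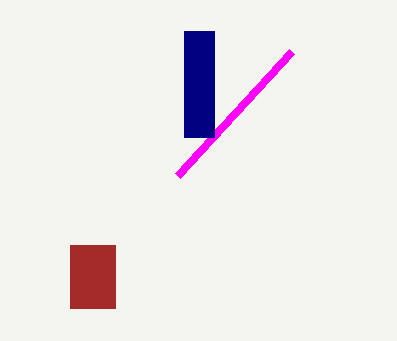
x0_1 = 70
y0_1 = 245
x1_1 = 115
x1_2 = 177
y1_2 = 176
x0_3 = 184
y0_3 = 31
x1_3 = 214
y1_3 = 137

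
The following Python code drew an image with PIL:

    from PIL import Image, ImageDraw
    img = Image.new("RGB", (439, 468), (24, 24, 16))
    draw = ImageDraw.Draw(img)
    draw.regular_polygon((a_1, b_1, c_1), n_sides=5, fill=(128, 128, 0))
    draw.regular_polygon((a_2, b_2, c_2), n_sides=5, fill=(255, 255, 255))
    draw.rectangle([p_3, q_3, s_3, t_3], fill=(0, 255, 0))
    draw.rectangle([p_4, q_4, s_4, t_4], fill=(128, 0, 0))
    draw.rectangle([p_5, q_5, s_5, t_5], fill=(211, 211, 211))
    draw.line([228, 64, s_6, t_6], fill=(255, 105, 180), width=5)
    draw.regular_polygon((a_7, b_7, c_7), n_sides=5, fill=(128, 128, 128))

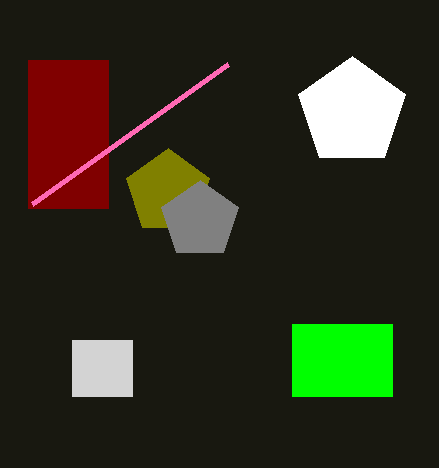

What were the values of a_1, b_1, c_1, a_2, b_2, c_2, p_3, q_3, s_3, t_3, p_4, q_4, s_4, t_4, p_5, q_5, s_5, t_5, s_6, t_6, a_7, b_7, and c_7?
a_1 = 168
b_1 = 192
c_1 = 44
a_2 = 352
b_2 = 112
c_2 = 56
p_3 = 292
q_3 = 324
s_3 = 392
t_3 = 396
p_4 = 28
q_4 = 60
s_4 = 108
t_4 = 208
p_5 = 72
q_5 = 340
s_5 = 132
t_5 = 396
s_6 = 32
t_6 = 204
a_7 = 200
b_7 = 220
c_7 = 40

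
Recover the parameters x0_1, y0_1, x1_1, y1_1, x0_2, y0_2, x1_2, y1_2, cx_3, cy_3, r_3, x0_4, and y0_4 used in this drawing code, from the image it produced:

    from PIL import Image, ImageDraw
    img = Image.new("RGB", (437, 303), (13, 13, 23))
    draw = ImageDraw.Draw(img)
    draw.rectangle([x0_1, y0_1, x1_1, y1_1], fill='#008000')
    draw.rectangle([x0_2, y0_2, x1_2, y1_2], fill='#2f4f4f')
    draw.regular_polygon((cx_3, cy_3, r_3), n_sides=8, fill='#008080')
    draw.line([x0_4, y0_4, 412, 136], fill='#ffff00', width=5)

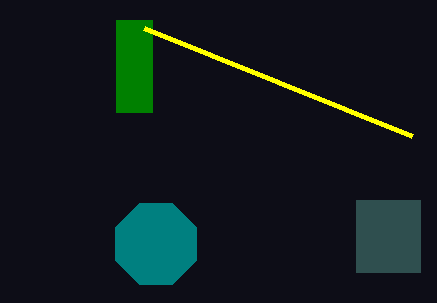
x0_1 = 116, y0_1 = 20, x1_1 = 152, y1_1 = 112, x0_2 = 356, y0_2 = 200, x1_2 = 420, y1_2 = 272, cx_3 = 156, cy_3 = 244, r_3 = 44, x0_4 = 144, y0_4 = 28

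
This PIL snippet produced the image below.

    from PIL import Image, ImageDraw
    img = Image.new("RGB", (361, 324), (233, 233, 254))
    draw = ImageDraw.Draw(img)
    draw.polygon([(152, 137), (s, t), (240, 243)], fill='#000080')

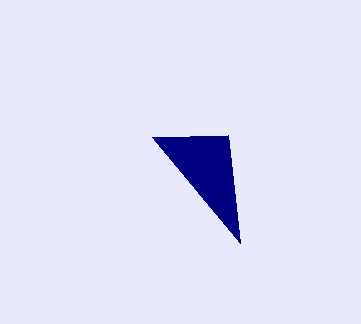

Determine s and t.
s = 228, t = 135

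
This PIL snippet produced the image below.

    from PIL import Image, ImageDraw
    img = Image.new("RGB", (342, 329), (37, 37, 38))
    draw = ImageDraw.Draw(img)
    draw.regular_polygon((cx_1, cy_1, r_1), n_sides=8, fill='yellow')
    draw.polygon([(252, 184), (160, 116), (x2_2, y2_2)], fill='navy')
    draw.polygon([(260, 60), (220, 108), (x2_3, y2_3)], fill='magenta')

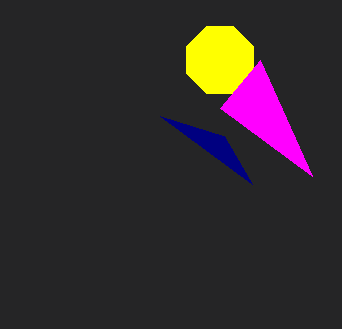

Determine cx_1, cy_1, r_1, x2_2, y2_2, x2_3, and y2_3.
cx_1 = 220, cy_1 = 60, r_1 = 36, x2_2 = 224, y2_2 = 136, x2_3 = 312, y2_3 = 176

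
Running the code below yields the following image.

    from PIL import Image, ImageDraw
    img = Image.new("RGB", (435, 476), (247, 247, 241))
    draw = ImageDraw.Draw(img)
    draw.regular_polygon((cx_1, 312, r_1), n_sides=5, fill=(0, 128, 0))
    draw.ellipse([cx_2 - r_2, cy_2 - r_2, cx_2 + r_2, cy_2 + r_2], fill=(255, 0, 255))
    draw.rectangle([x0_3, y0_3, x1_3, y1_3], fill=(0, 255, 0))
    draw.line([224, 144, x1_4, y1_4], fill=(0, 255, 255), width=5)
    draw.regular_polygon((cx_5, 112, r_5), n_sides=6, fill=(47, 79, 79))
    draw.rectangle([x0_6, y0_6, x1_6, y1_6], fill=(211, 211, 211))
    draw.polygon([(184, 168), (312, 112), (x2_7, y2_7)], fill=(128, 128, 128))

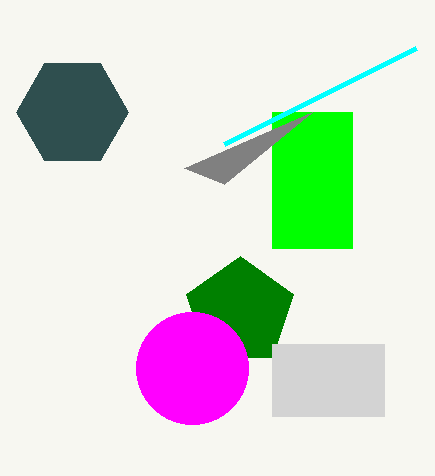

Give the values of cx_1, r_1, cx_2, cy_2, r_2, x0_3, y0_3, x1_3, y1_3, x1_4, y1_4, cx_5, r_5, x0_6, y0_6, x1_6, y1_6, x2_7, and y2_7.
cx_1 = 240, r_1 = 56, cx_2 = 192, cy_2 = 368, r_2 = 56, x0_3 = 272, y0_3 = 112, x1_3 = 352, y1_3 = 248, x1_4 = 416, y1_4 = 48, cx_5 = 72, r_5 = 56, x0_6 = 272, y0_6 = 344, x1_6 = 384, y1_6 = 416, x2_7 = 224, y2_7 = 184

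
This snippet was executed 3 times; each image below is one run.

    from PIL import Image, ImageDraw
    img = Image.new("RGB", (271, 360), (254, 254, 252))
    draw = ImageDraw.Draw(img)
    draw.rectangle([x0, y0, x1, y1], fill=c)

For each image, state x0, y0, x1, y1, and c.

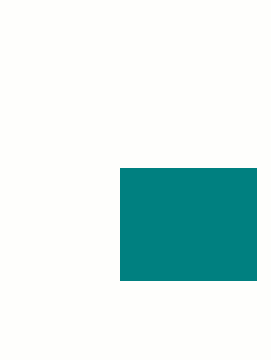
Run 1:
x0 = 120; y0 = 168; x1 = 256; y1 = 280; c = 'teal'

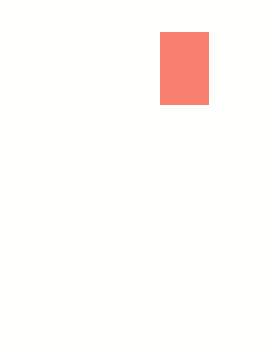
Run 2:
x0 = 160; y0 = 32; x1 = 208; y1 = 104; c = 'salmon'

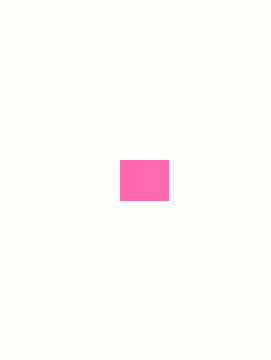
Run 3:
x0 = 120
y0 = 160
x1 = 168
y1 = 200
c = 'hotpink'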